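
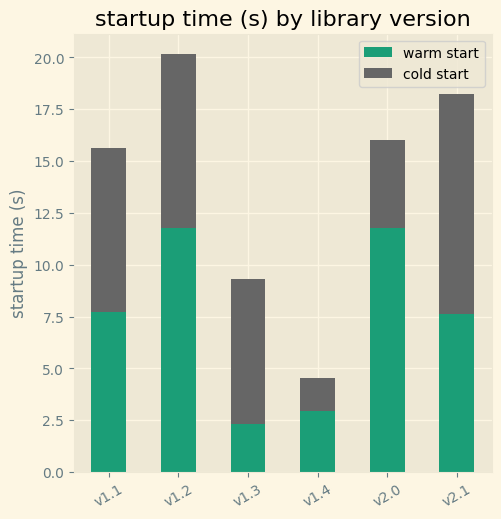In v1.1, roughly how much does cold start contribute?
≈ 8

cold start top ≈ 16, bottom ≈ 8; segment ≈ 8.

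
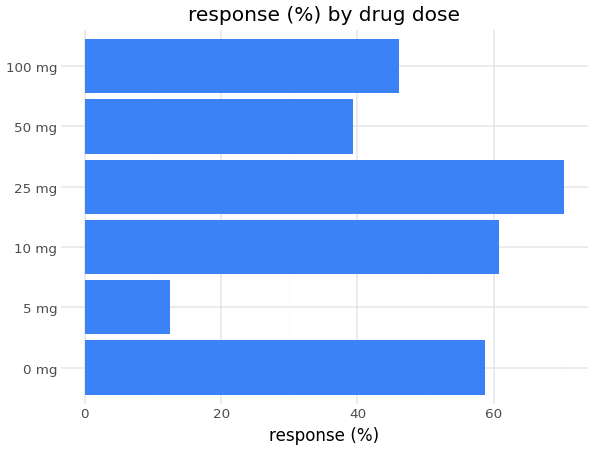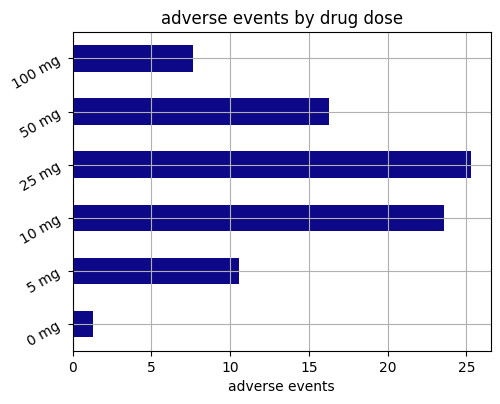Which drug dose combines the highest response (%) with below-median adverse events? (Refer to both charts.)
0 mg

Chart 2 median adverse events ≈ 15; below-median drug doses: 0 mg, 5 mg, 100 mg. Among those, 0 mg has the highest response (%) (≈ 60).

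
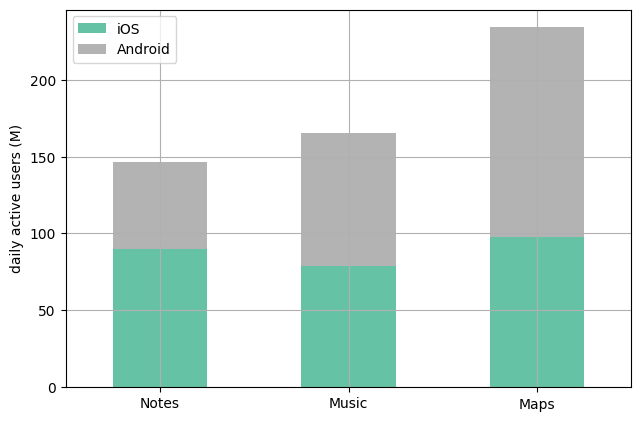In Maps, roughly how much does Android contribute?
Android top ≈ 240, bottom ≈ 100; segment ≈ 140.

≈ 140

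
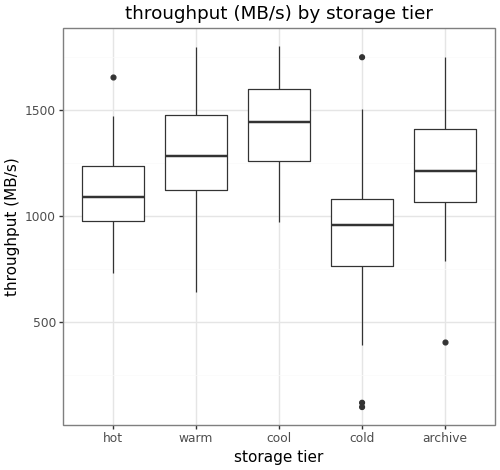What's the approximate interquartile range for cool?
Q3 ≈ 1600, Q1 ≈ 1300; IQR ≈ 300.

≈ 300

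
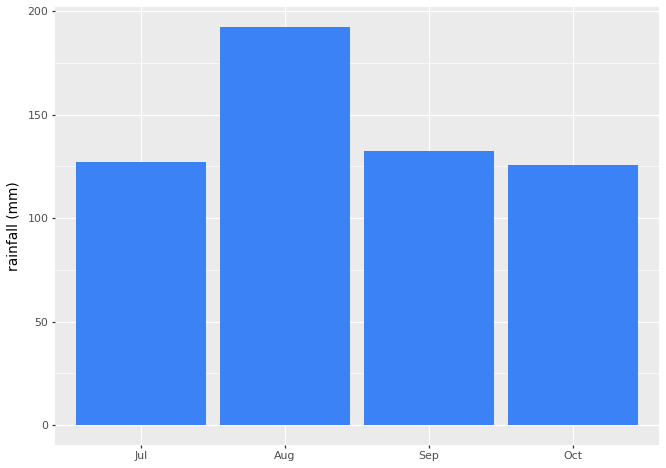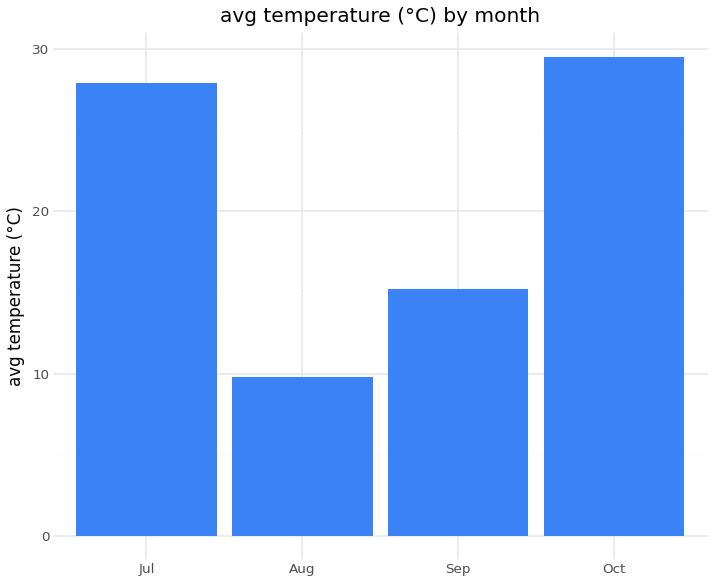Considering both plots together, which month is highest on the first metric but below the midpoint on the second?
Aug

Chart 2 median avg temperature (°C) ≈ 20; below-median months: Aug, Sep. Among those, Aug has the highest rainfall (mm) (≈ 200).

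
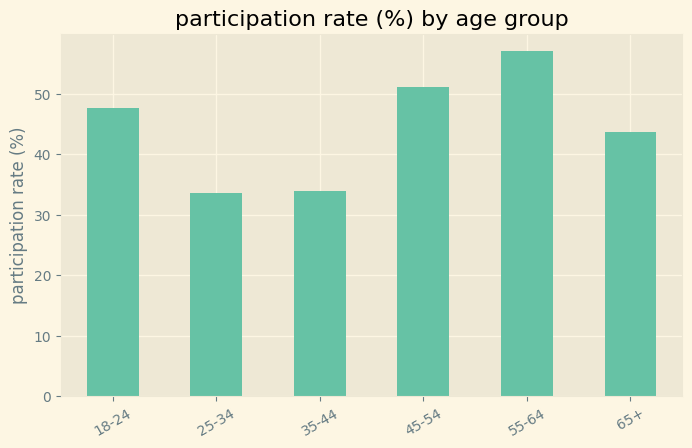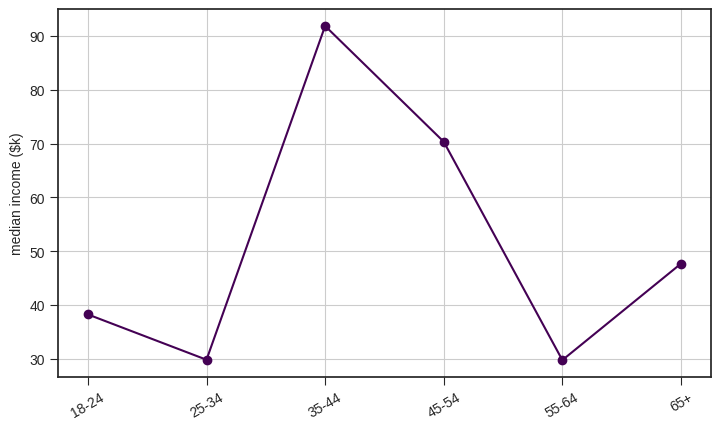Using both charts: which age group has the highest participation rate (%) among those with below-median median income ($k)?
Chart 2 median median income ($k) ≈ 40; below-median age groups: 18-24, 25-34, 55-64. Among those, 55-64 has the highest participation rate (%) (≈ 60).

55-64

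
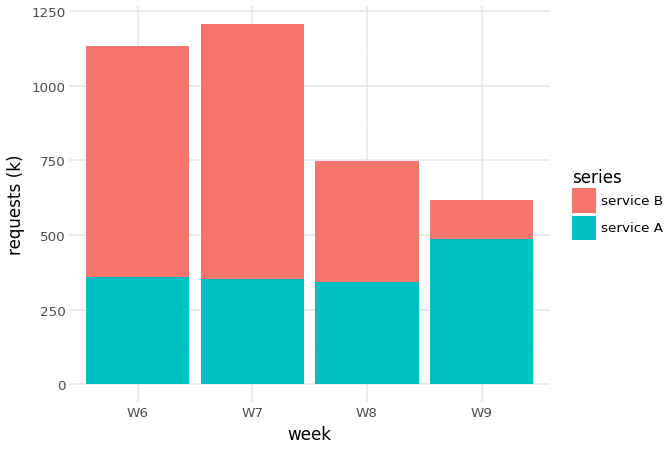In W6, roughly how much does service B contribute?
service B top ≈ 1200, bottom ≈ 400; segment ≈ 800.

≈ 800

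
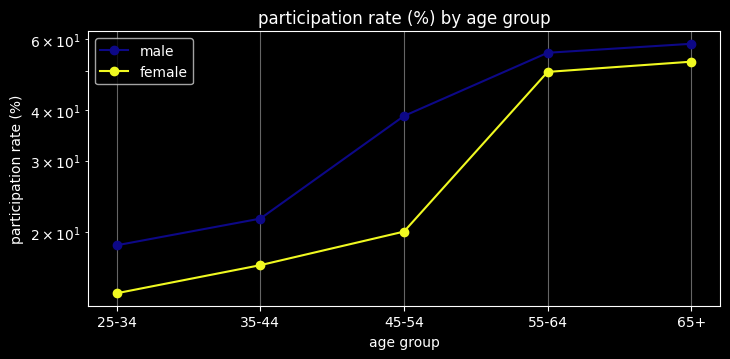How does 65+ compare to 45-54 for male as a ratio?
65+ ≈ 60, 45-54 ≈ 40; 60/40 ≈ 1.5.

≈ 1.5×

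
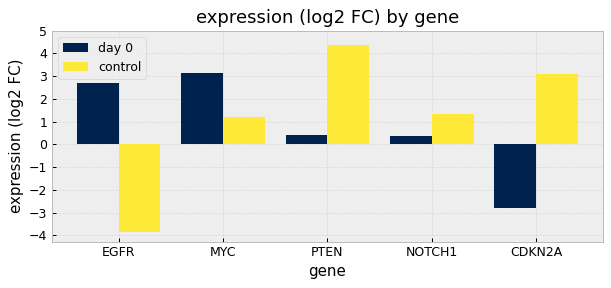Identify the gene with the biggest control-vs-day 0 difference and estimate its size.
EGFR: control ≈ -4, day 0 ≈ 3 → gap ≈ 7. Next-largest (CDKN2A) is only ≈ 6.

EGFR, ≈ 7 log2 FC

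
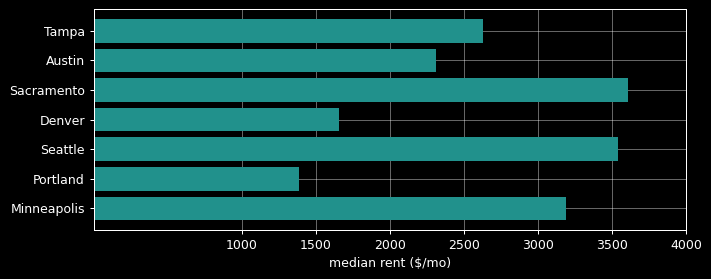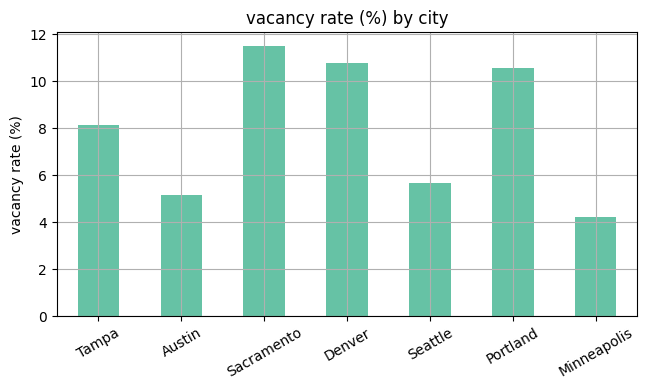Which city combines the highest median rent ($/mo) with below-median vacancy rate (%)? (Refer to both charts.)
Chart 2 median vacancy rate (%) ≈ 8; below-median cities: Austin, Seattle, Minneapolis. Among those, Seattle has the highest median rent ($/mo) (≈ 3500).

Seattle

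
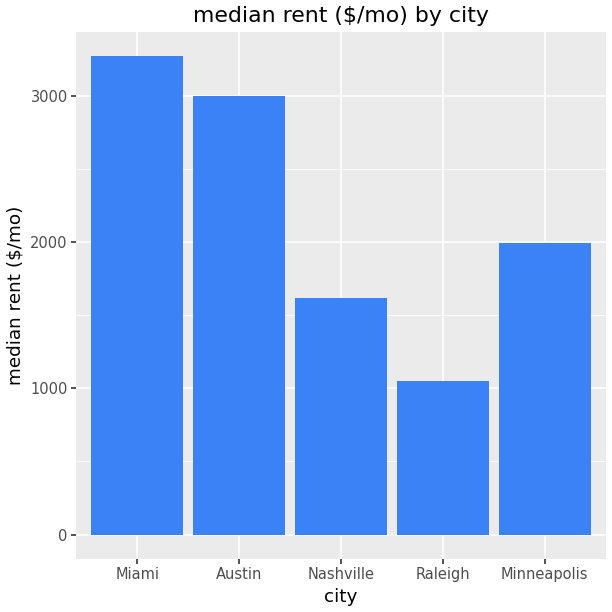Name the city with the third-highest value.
Top 4: Miami ≈ 3500, Austin ≈ 3000, Minneapolis ≈ 2000, Nashville ≈ 1500.

Minneapolis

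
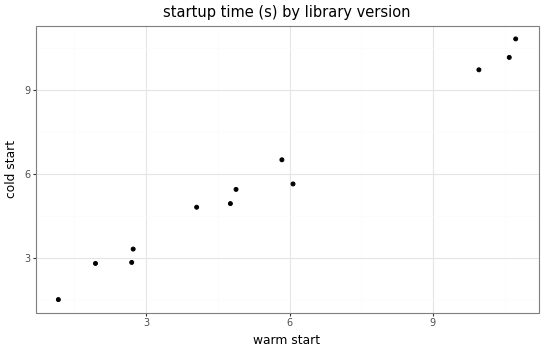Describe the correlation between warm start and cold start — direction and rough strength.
Points are positively correlated; strong (|r| ≈ 1.0).

positive, strong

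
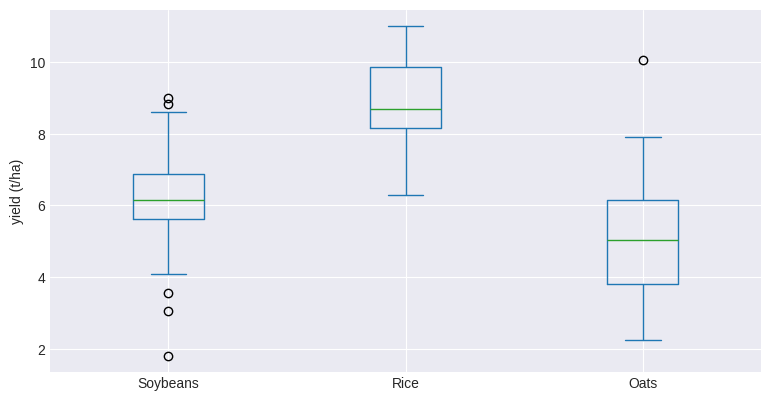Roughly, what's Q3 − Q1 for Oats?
Q3 ≈ 6.0, Q1 ≈ 4.0; IQR ≈ 2.0.

≈ 2.0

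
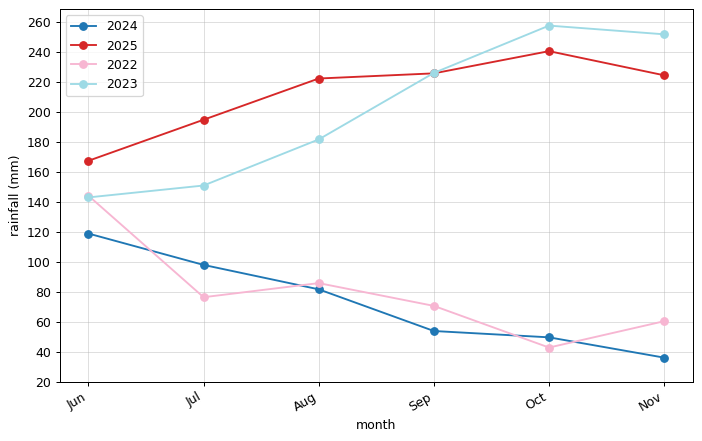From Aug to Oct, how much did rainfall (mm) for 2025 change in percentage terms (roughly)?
Aug ≈ 220, Oct ≈ 240; (240 − 220) / 220 ≈ +9.1%.

≈ +9.1%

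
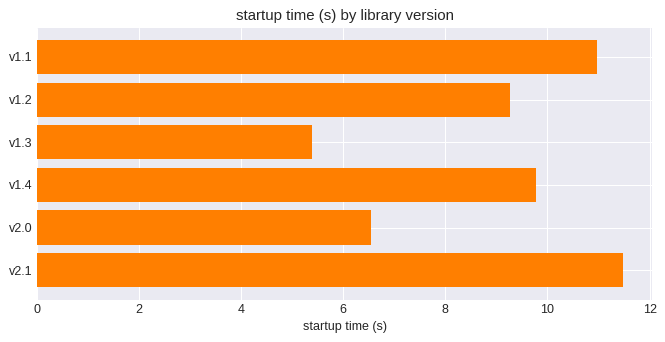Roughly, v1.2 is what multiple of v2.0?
≈ 1.29×

v1.2 ≈ 9, v2.0 ≈ 7; 9/7 ≈ 1.29.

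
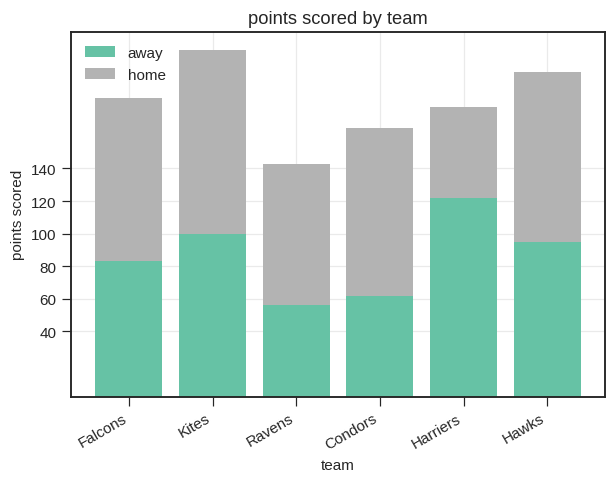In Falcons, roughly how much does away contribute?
away top ≈ 80, bottom ≈ 0; segment ≈ 80.

≈ 80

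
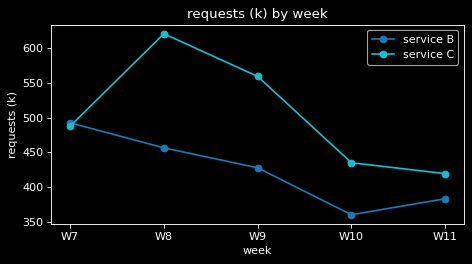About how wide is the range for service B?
Max W7 ≈ 500, min W10 ≈ 350; range ≈ 150.

≈ 150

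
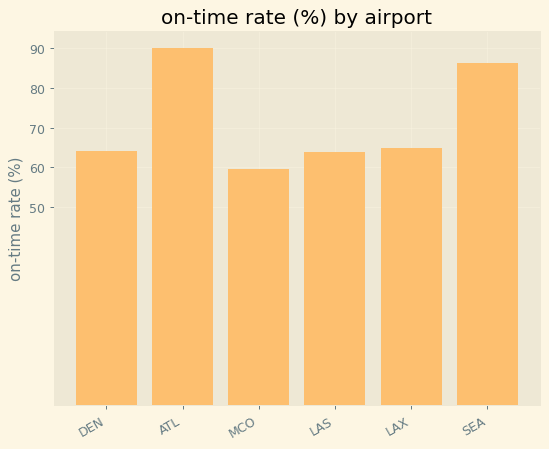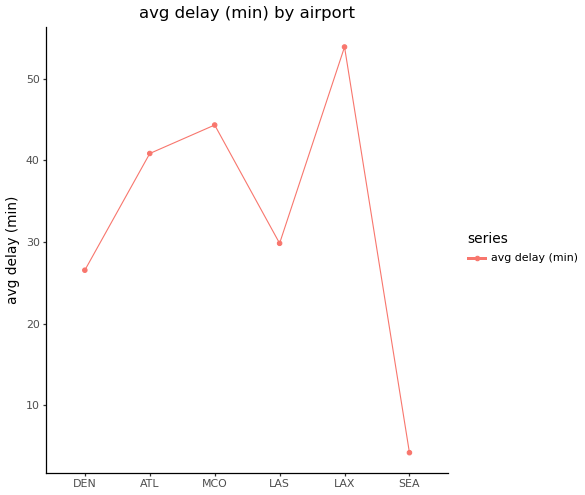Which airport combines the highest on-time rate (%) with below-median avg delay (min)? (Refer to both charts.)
SEA

Chart 2 median avg delay (min) ≈ 35; below-median airports: DEN, LAS, SEA. Among those, SEA has the highest on-time rate (%) (≈ 90).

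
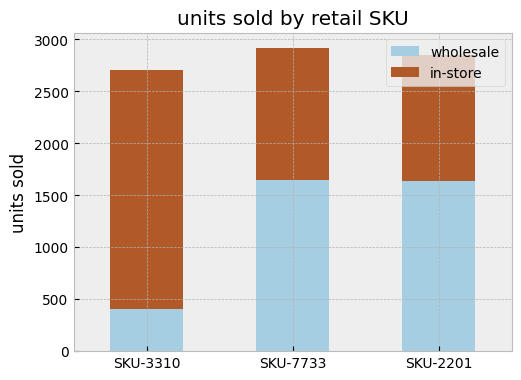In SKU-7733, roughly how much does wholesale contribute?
≈ 1500

wholesale top ≈ 1500, bottom ≈ 0; segment ≈ 1500.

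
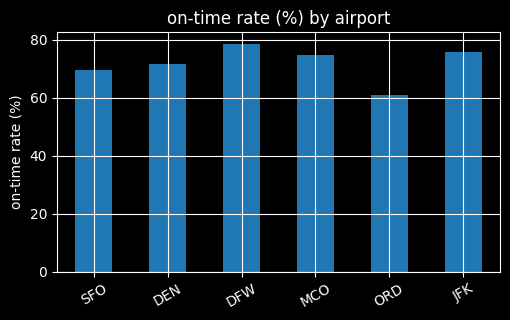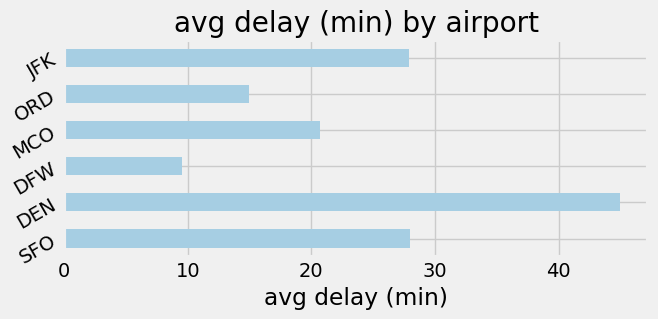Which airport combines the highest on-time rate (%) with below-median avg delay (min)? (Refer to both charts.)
DFW

Chart 2 median avg delay (min) ≈ 25; below-median airports: DFW, MCO, ORD. Among those, DFW has the highest on-time rate (%) (≈ 80).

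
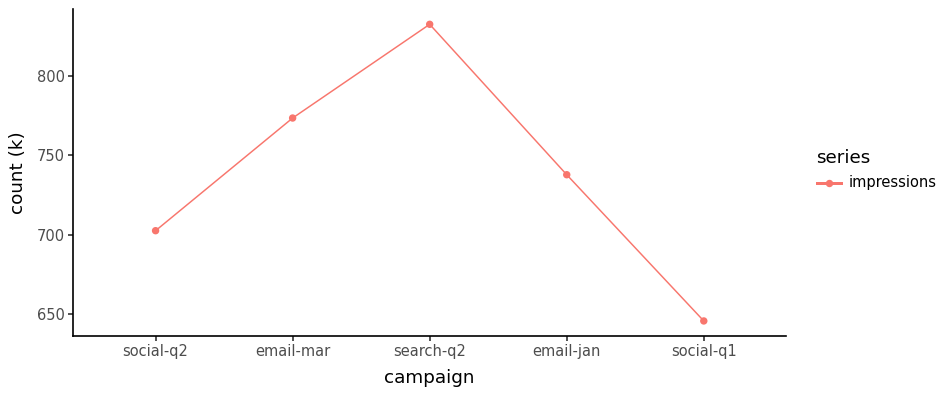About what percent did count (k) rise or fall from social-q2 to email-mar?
social-q2 ≈ 700, email-mar ≈ 780; (780 − 700) / 700 ≈ +11.4%.

≈ +11.4%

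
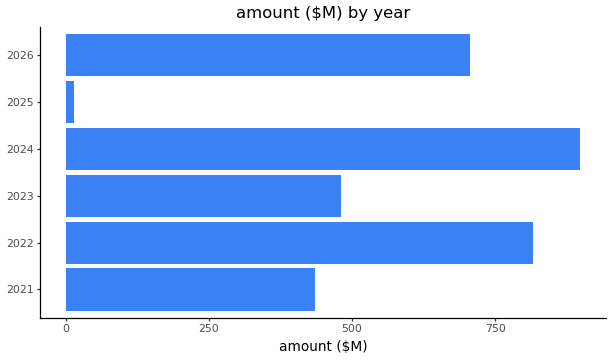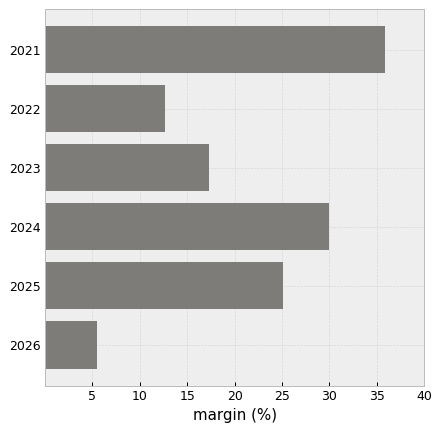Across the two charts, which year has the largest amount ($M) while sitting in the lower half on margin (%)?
Chart 2 median margin (%) ≈ 20; below-median years: 2022, 2023, 2026. Among those, 2022 has the highest amount ($M) (≈ 800).

2022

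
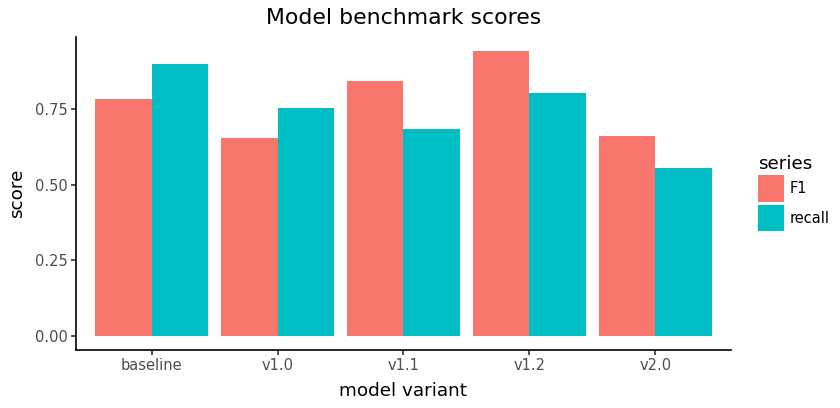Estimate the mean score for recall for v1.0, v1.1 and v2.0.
(0.8 + 0.7 + 0.6) / 3 ≈ 0.7.

≈ 0.7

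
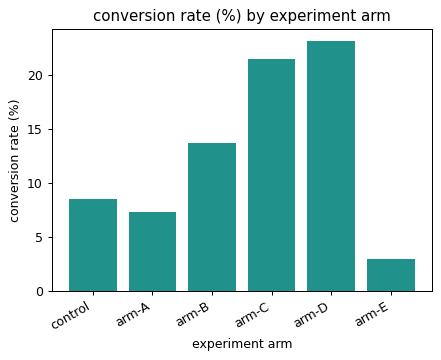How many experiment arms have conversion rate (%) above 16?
2

Above 16: arm-C, arm-D.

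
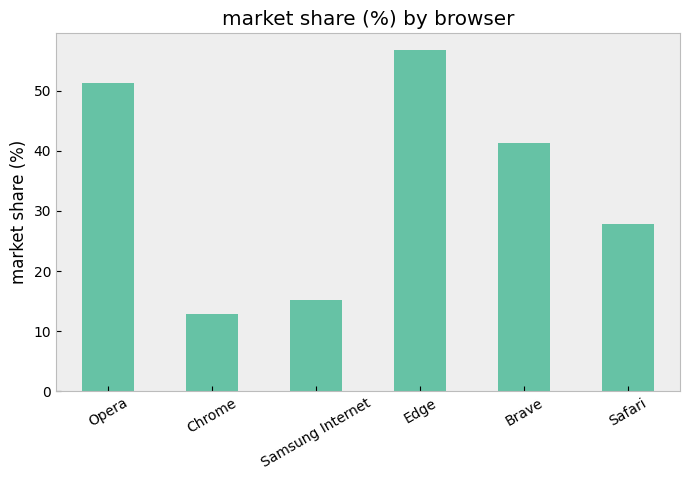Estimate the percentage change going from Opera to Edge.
Opera ≈ 50, Edge ≈ 55; (55 − 50) / 50 ≈ +10%.

≈ +10%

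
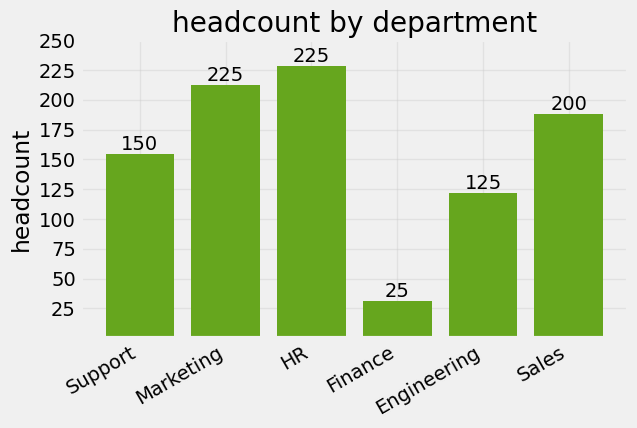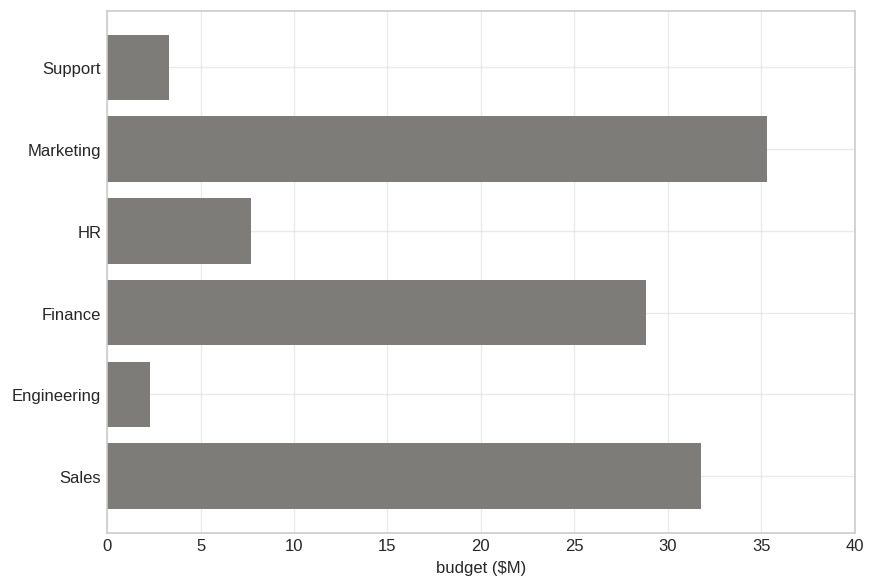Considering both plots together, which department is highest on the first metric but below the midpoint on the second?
Chart 2 median budget ($M) ≈ 20; below-median departments: Support, HR, Engineering. Among those, HR has the highest headcount (≈ 225).

HR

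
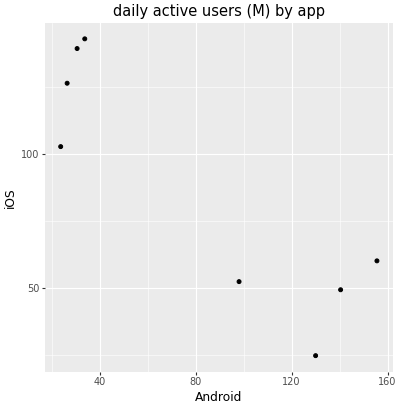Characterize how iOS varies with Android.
Points are negatively correlated; strong (|r| ≈ 0.9).

negative, strong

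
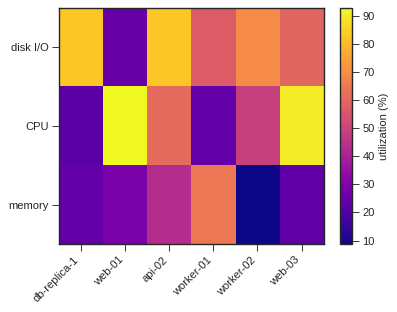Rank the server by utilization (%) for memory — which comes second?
Top 3 for memory: worker-01 ≈ 60, api-02 ≈ 40, web-01 ≈ 30.

api-02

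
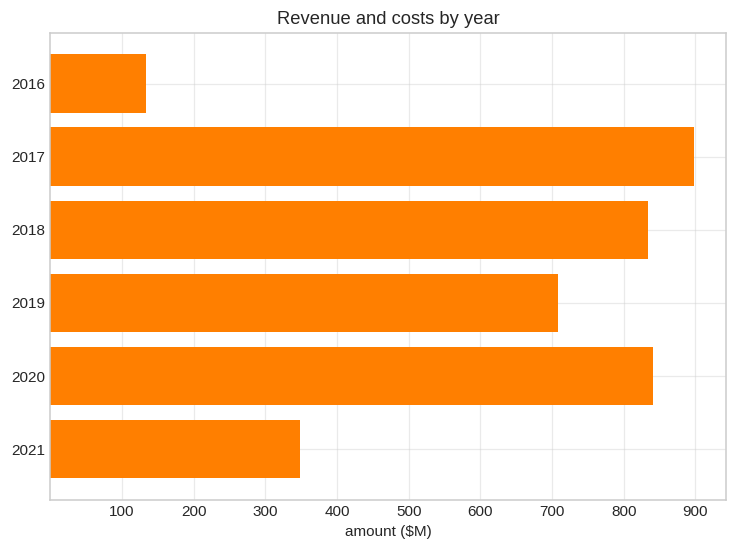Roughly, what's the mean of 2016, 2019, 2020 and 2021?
≈ 475

(100 + 700 + 800 + 300) / 4 ≈ 475.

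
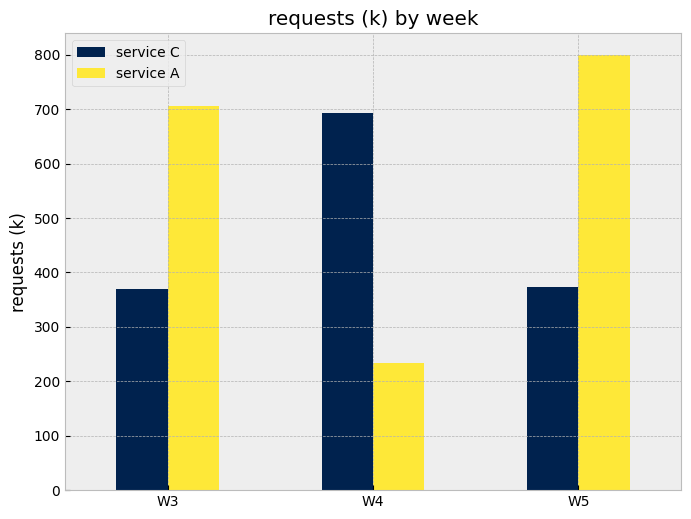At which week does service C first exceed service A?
W3: service C ≈ 400 vs service A ≈ 700 (not yet); W4: service C ≈ 700 vs service A ≈ 200 (first crossover).

W4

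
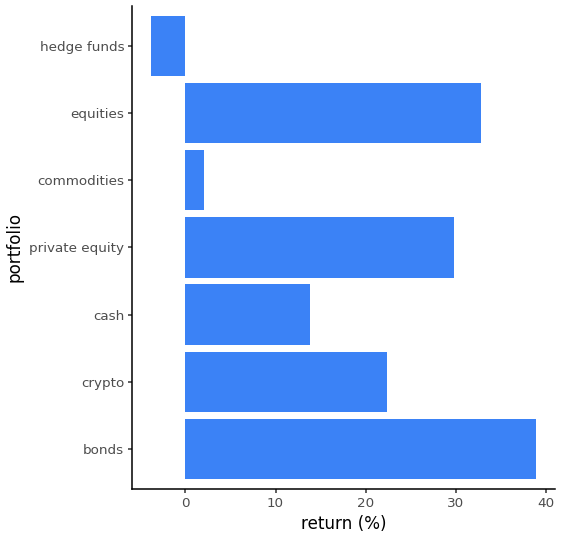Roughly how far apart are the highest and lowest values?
≈ 45

Max bonds ≈ 40, min hedge funds ≈ -5; range ≈ 45.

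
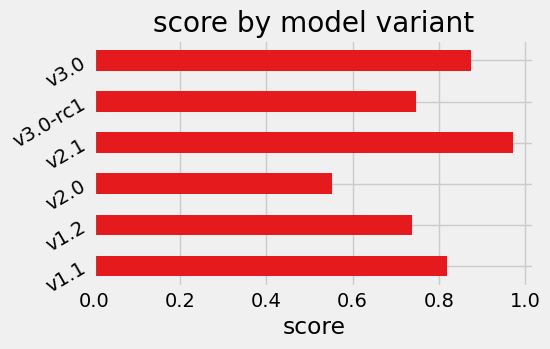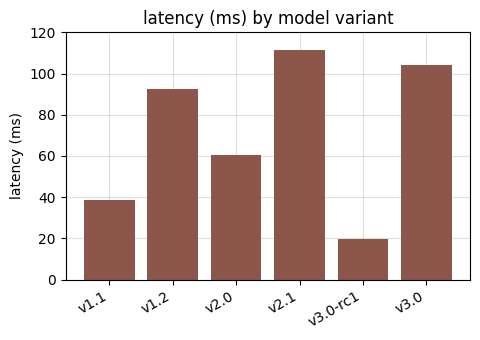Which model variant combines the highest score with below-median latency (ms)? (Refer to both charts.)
Chart 2 median latency (ms) ≈ 80; below-median model variants: v1.1, v2.0, v3.0-rc1. Among those, v1.1 has the highest score (≈ 0.8).

v1.1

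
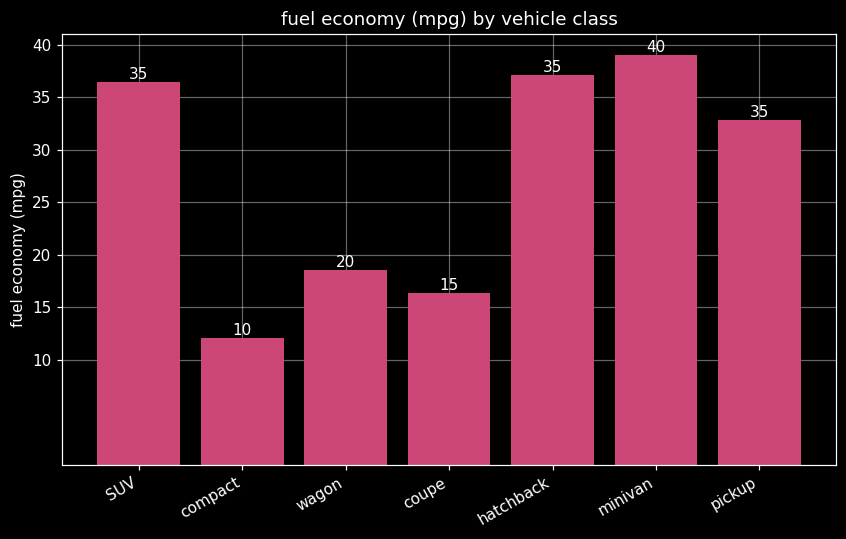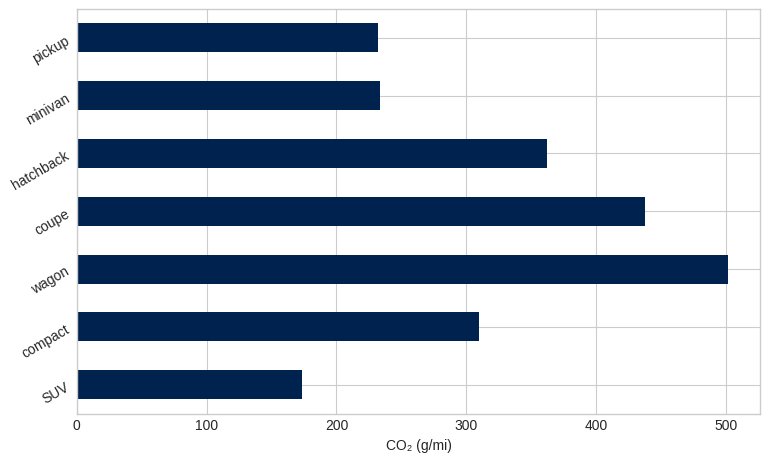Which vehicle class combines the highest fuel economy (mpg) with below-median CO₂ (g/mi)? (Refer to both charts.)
Chart 2 median CO₂ (g/mi) ≈ 300; below-median vehicle classes: SUV, minivan, pickup. Among those, minivan has the highest fuel economy (mpg) (≈ 40).

minivan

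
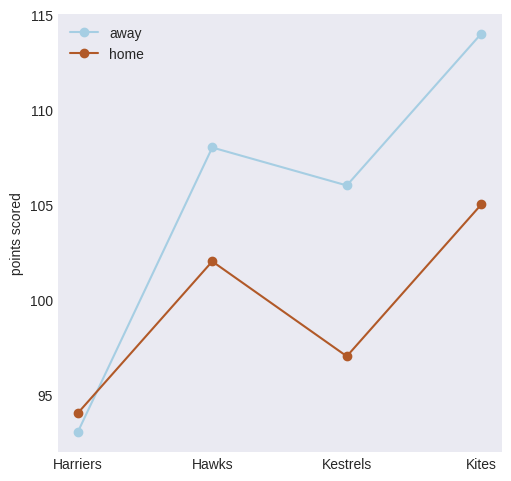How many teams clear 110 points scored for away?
Above 110: Kites.

1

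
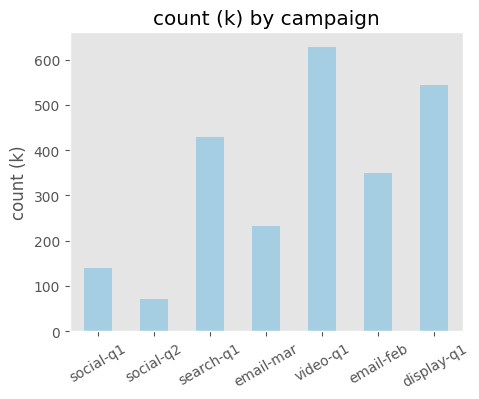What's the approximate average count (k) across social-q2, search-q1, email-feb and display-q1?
(100 + 400 + 300 + 500) / 4 ≈ 325.

≈ 325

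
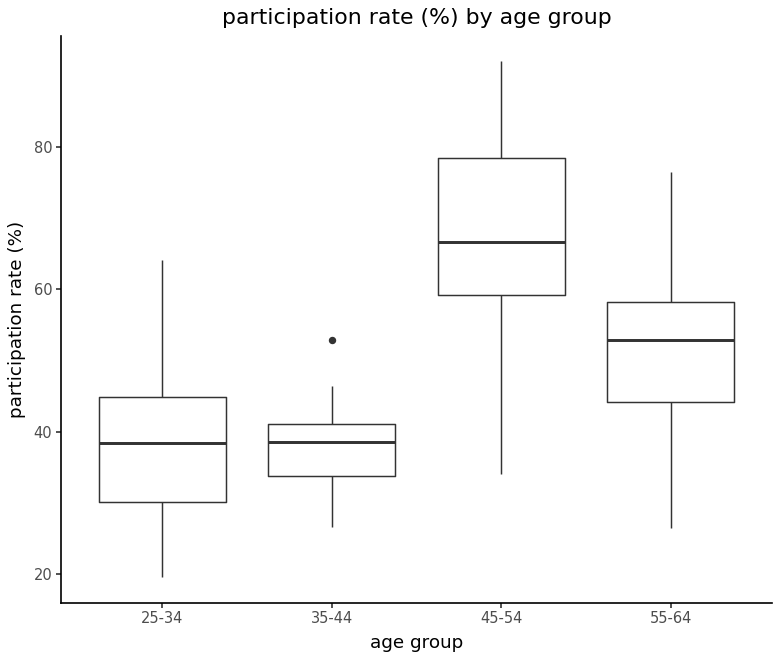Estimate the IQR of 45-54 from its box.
≈ 20

Q3 ≈ 80, Q1 ≈ 60; IQR ≈ 20.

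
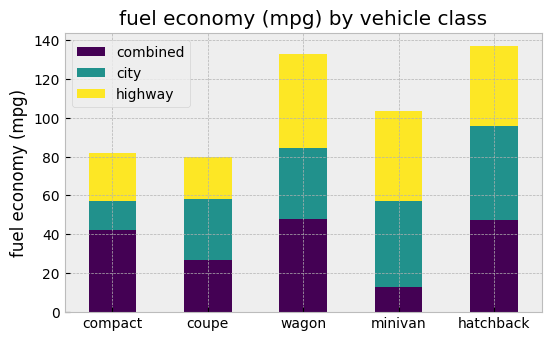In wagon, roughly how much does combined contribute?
combined top ≈ 40, bottom ≈ 0; segment ≈ 40.

≈ 40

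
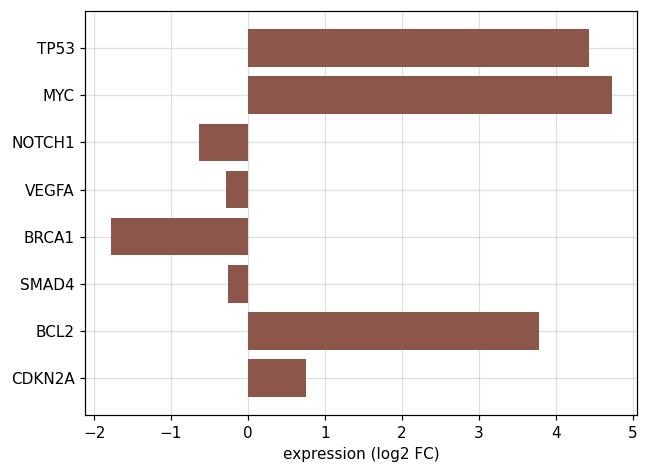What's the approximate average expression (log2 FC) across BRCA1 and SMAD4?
≈ -1

(-2 + 0) / 2 ≈ -1.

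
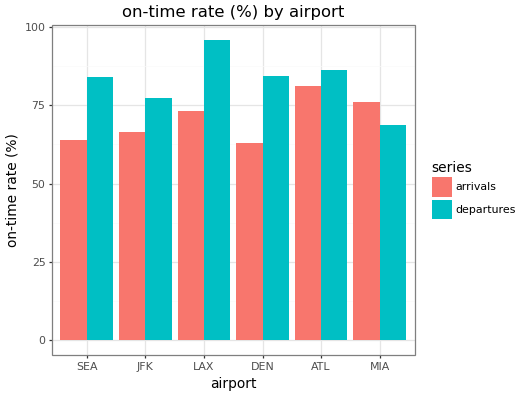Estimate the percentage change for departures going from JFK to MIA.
JFK ≈ 80, MIA ≈ 70; (70 − 80) / 80 ≈ -12.5%.

≈ -12.5%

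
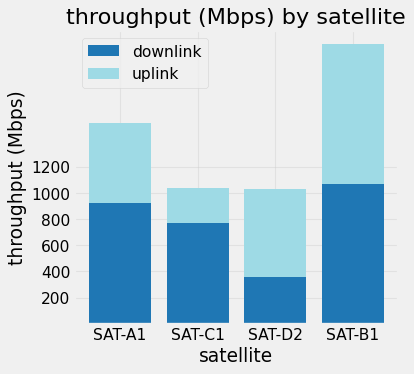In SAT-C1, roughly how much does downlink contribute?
≈ 800

downlink top ≈ 800, bottom ≈ 0; segment ≈ 800.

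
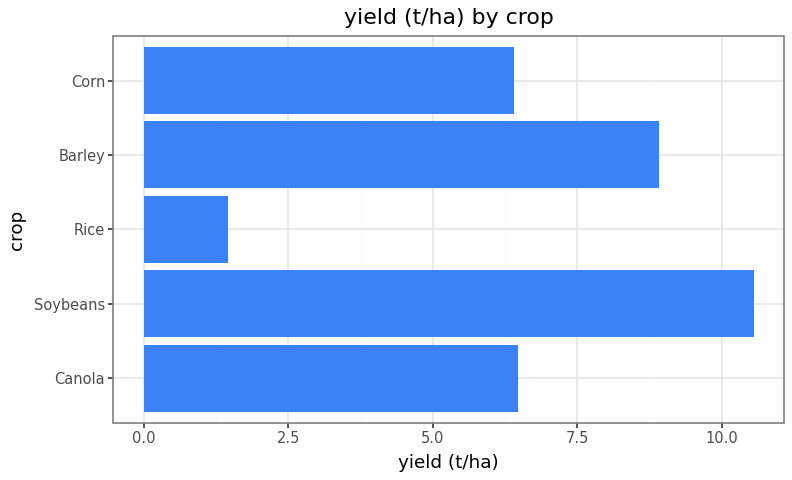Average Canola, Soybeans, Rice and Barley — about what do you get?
(6 + 11 + 1 + 9) / 4 ≈ 7.

≈ 7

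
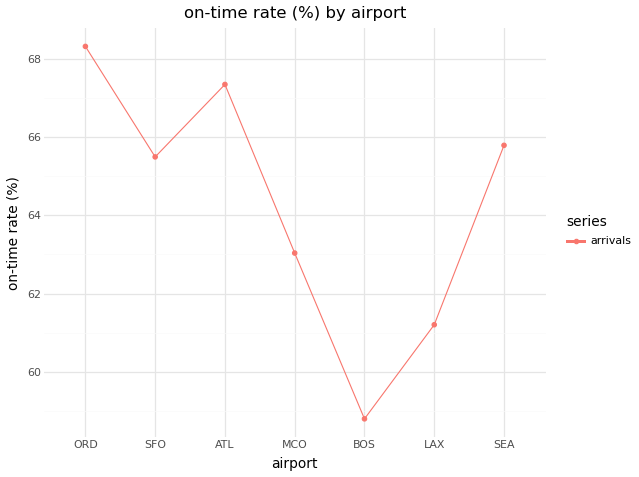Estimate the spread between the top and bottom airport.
Max ORD ≈ 68, min BOS ≈ 59; range ≈ 9.

≈ 9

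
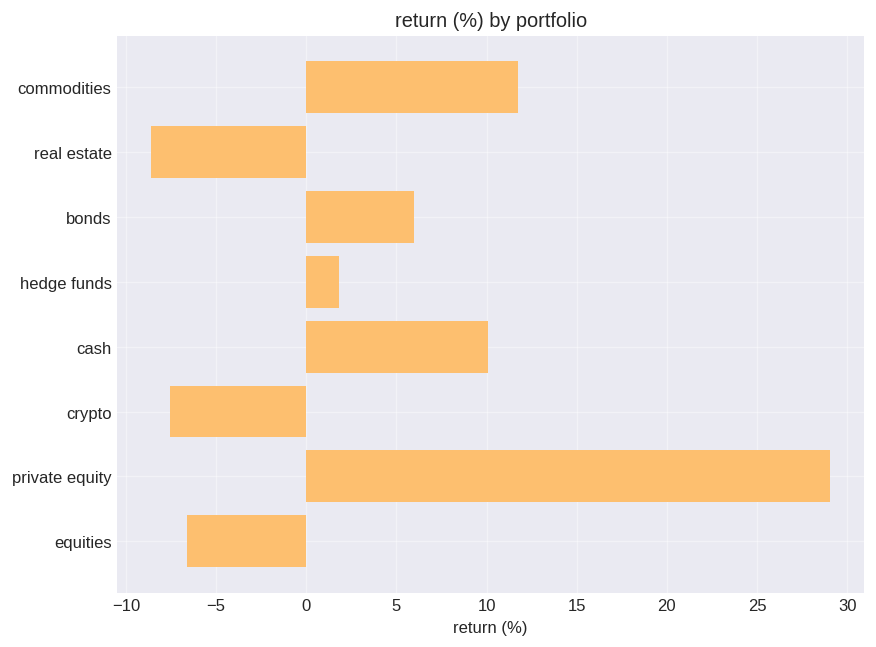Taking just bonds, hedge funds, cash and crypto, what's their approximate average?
≈ 1

(5 + 0 + 10 + -10) / 4 ≈ 1.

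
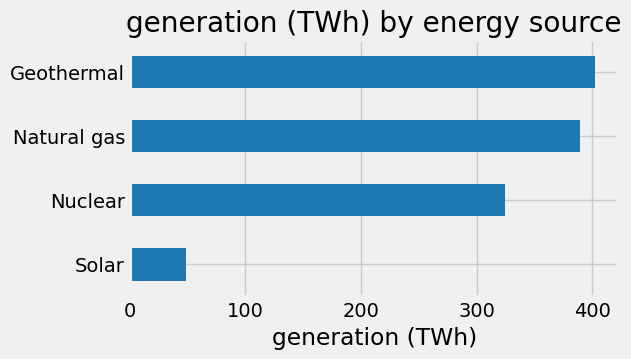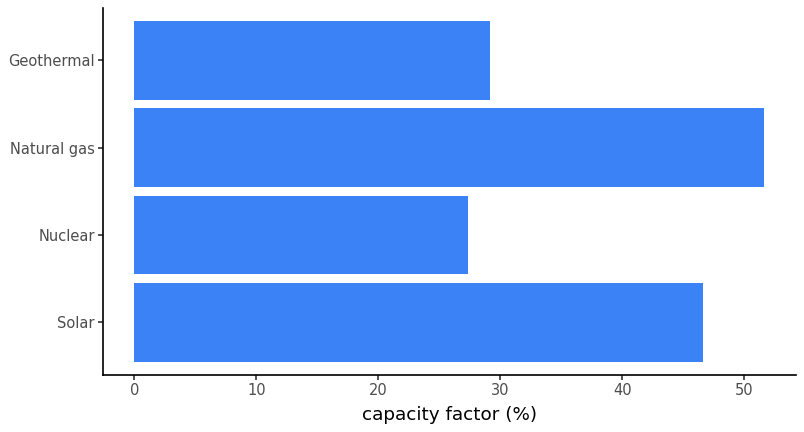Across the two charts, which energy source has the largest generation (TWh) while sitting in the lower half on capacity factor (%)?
Geothermal

Chart 2 median capacity factor (%) ≈ 40; below-median energy sources: Nuclear, Geothermal. Among those, Geothermal has the highest generation (TWh) (≈ 400).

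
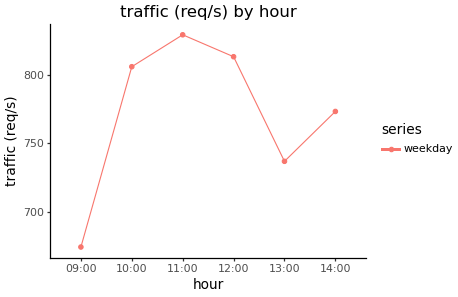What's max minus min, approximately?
Max 11:00 ≈ 820, min 09:00 ≈ 680; range ≈ 140.

≈ 140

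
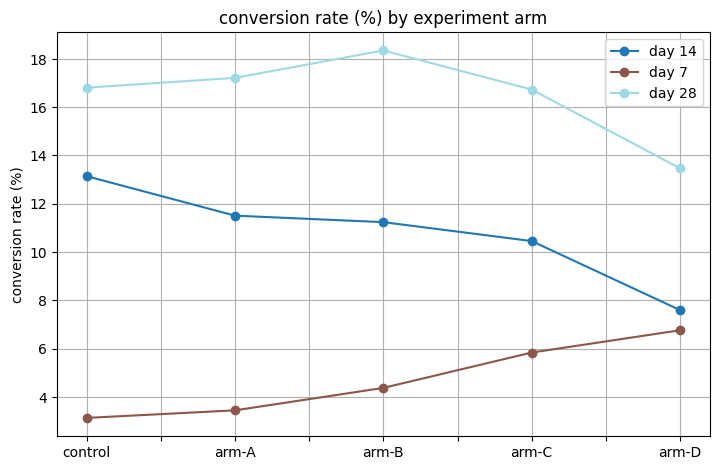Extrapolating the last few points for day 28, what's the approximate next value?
Last three: 18, 16, 14 → slope ≈ -2/step → next ≈ 12.

≈ 12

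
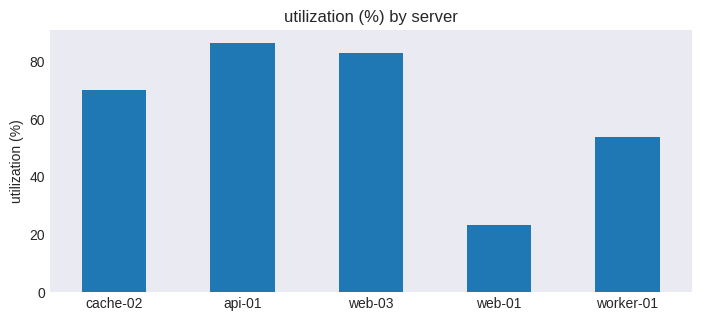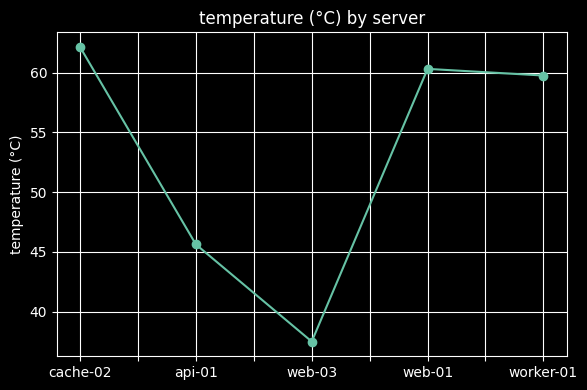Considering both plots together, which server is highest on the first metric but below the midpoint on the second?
Chart 2 median temperature (°C) ≈ 60; below-median servers: api-01, web-03. Among those, api-01 has the highest utilization (%) (≈ 90).

api-01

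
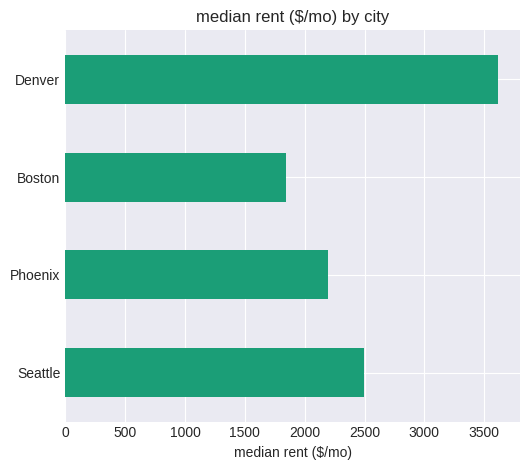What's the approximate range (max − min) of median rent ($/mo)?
Max Denver ≈ 3500, min Boston ≈ 2000; range ≈ 1500.

≈ 1500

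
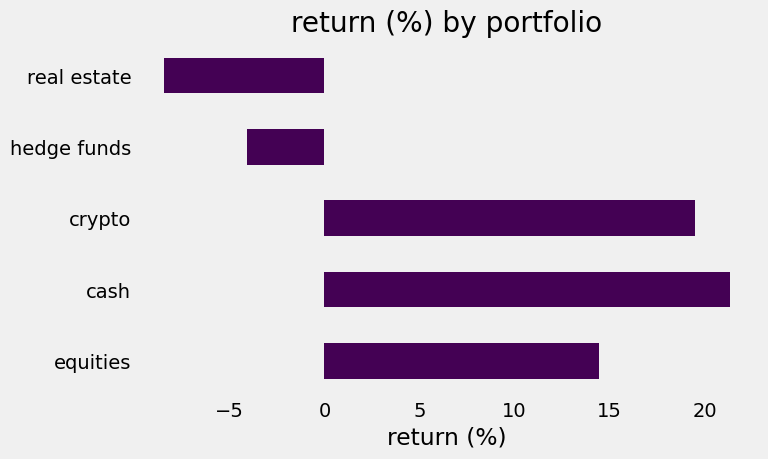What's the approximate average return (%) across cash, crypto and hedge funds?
(20 + 20 + -5) / 3 ≈ 12.

≈ 12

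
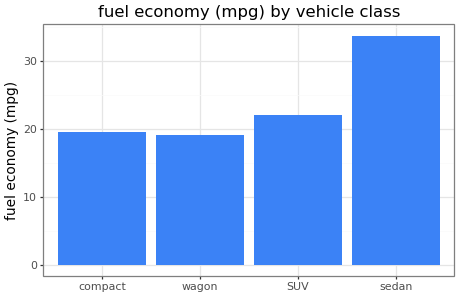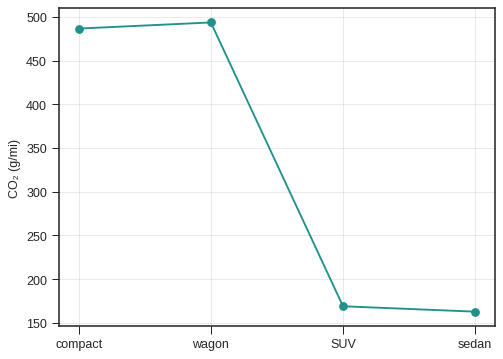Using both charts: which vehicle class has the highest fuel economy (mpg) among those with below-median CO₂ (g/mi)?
sedan

Chart 2 median CO₂ (g/mi) ≈ 350; below-median vehicle classes: SUV, sedan. Among those, sedan has the highest fuel economy (mpg) (≈ 35).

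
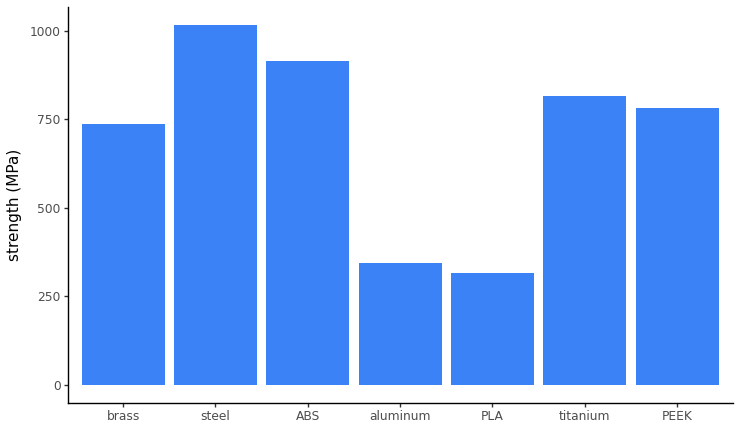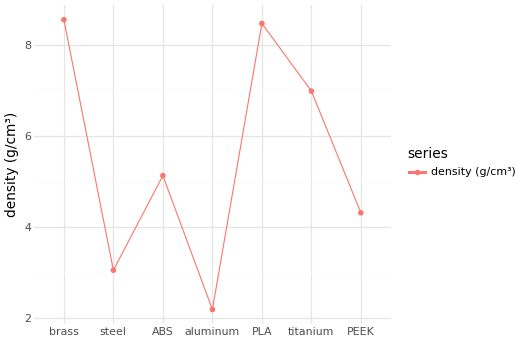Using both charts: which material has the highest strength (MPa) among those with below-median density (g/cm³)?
steel

Chart 2 median density (g/cm³) ≈ 5; below-median materials: steel, aluminum, PEEK. Among those, steel has the highest strength (MPa) (≈ 1000).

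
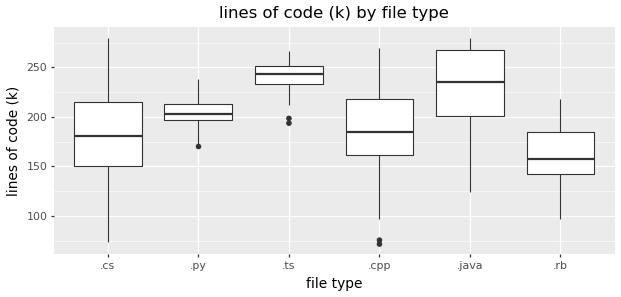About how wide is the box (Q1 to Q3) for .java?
≈ 70

Q3 ≈ 270, Q1 ≈ 200; IQR ≈ 70.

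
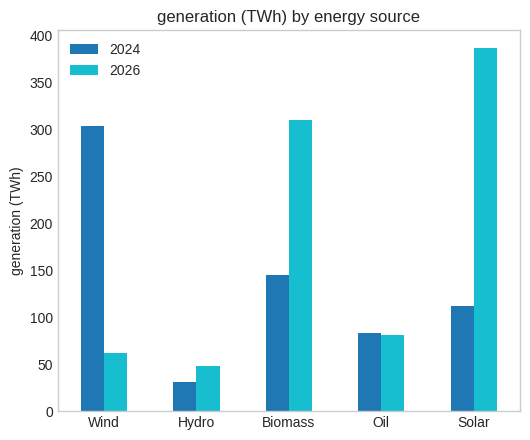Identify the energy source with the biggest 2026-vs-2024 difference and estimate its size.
Solar, ≈ 300 TWh

Solar: 2026 ≈ 400, 2024 ≈ 100 → gap ≈ 300. Next-largest (Wind) is only ≈ 250.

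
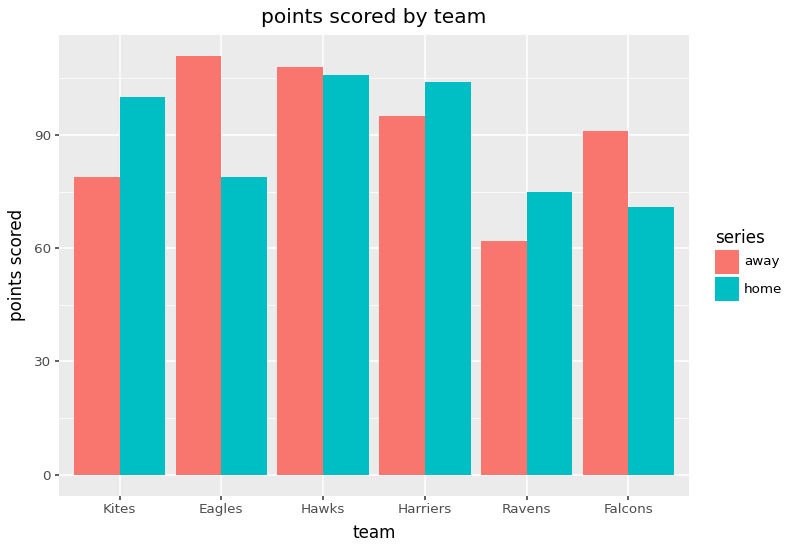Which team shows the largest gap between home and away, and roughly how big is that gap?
Eagles: home ≈ 80, away ≈ 110 → gap ≈ 30. Next-largest (Kites) is only ≈ 20.

Eagles, ≈ 30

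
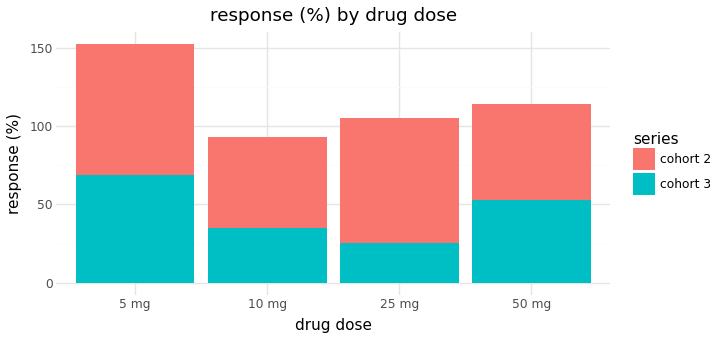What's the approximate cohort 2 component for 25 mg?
cohort 2 top ≈ 100, bottom ≈ 20; segment ≈ 80.

≈ 80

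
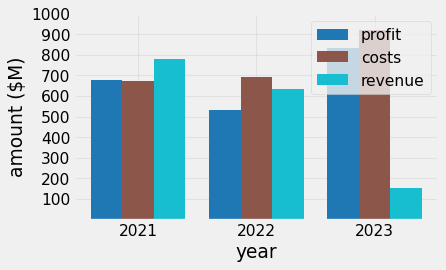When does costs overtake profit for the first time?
2022

2021: costs ≈ 700 vs profit ≈ 700 (not yet); 2022: costs ≈ 700 vs profit ≈ 500 (first crossover).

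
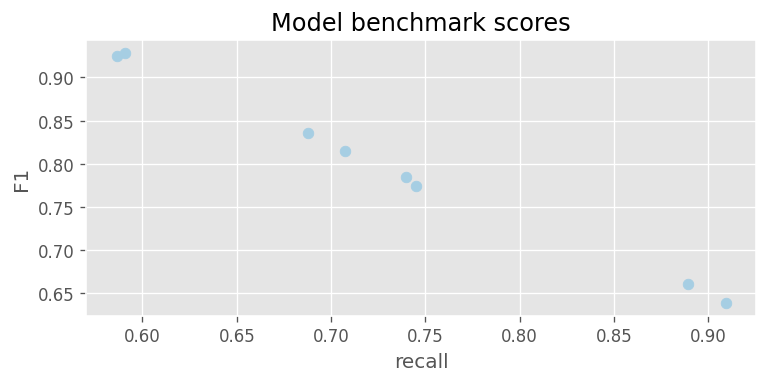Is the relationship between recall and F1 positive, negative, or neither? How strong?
negative, strong

Points are negatively correlated; strong (|r| ≈ 1.0).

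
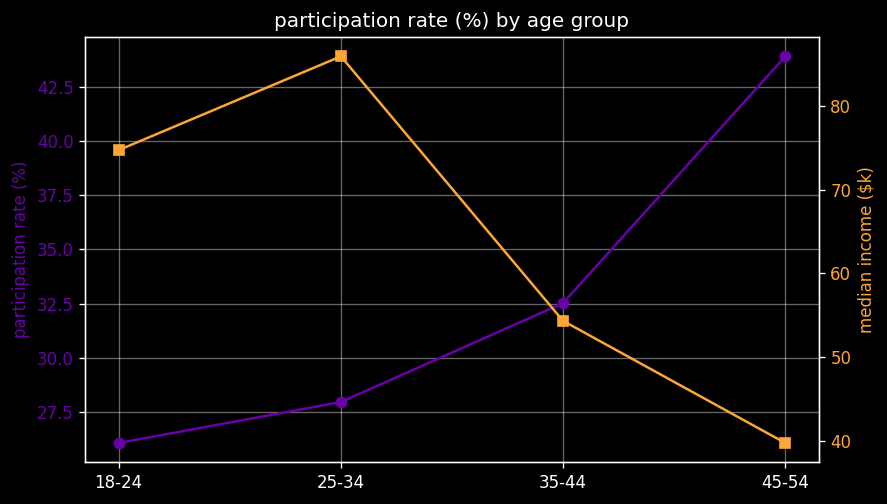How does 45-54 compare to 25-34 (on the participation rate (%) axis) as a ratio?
≈ 1.57×

45-54 ≈ 44, 25-34 ≈ 28; 44/28 ≈ 1.57.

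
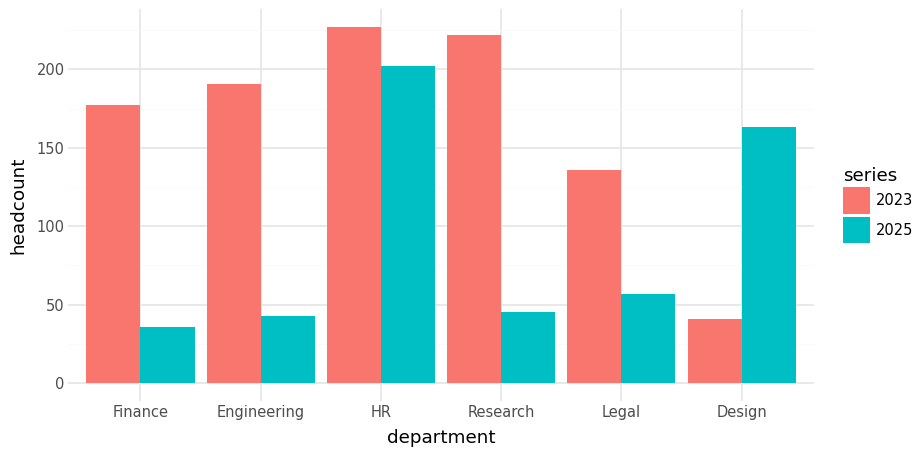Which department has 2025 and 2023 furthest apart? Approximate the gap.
Research: 2025 ≈ 40, 2023 ≈ 220 → gap ≈ 180. Next-largest (Engineering) is only ≈ 160.

Research, ≈ 180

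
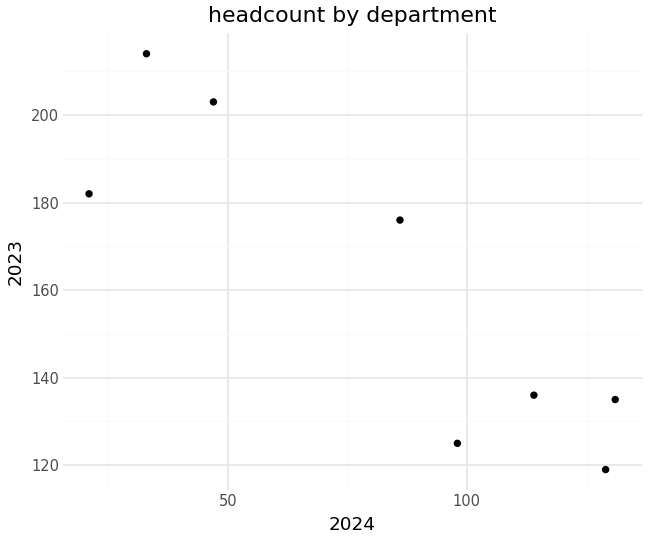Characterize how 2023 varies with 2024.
Points are negatively correlated; strong (|r| ≈ 0.9).

negative, strong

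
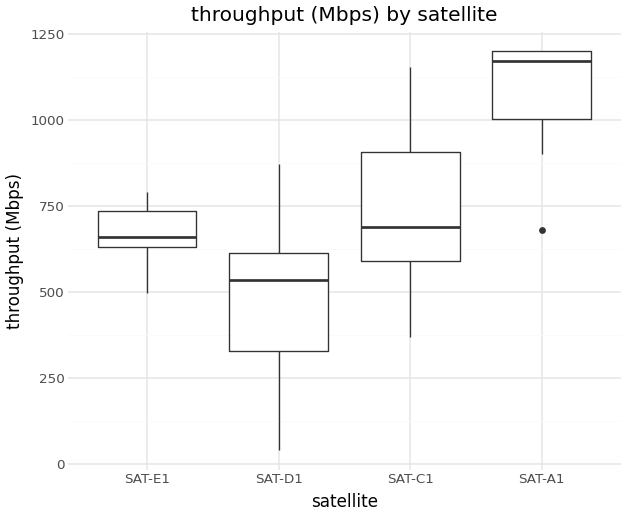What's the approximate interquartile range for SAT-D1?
Q3 ≈ 600, Q1 ≈ 300; IQR ≈ 300.

≈ 300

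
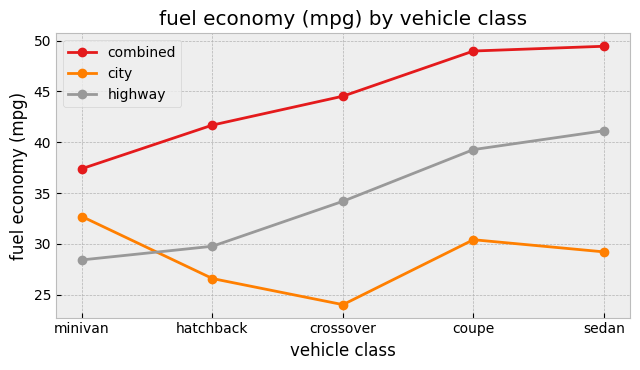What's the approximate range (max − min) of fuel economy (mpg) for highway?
Max sedan ≈ 40, min minivan ≈ 30; range ≈ 10.

≈ 10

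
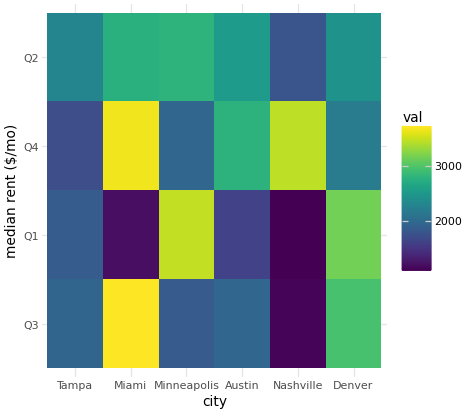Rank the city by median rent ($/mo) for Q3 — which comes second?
Denver

Top 3 for Q3: Miami ≈ 4000, Denver ≈ 3000, Austin ≈ 2000.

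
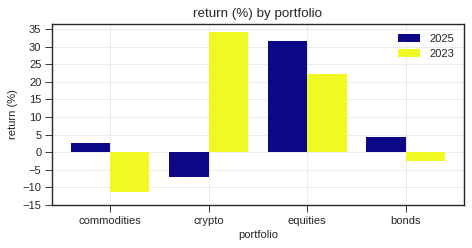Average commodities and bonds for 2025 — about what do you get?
(5 + 5) / 2 ≈ 5.

≈ 5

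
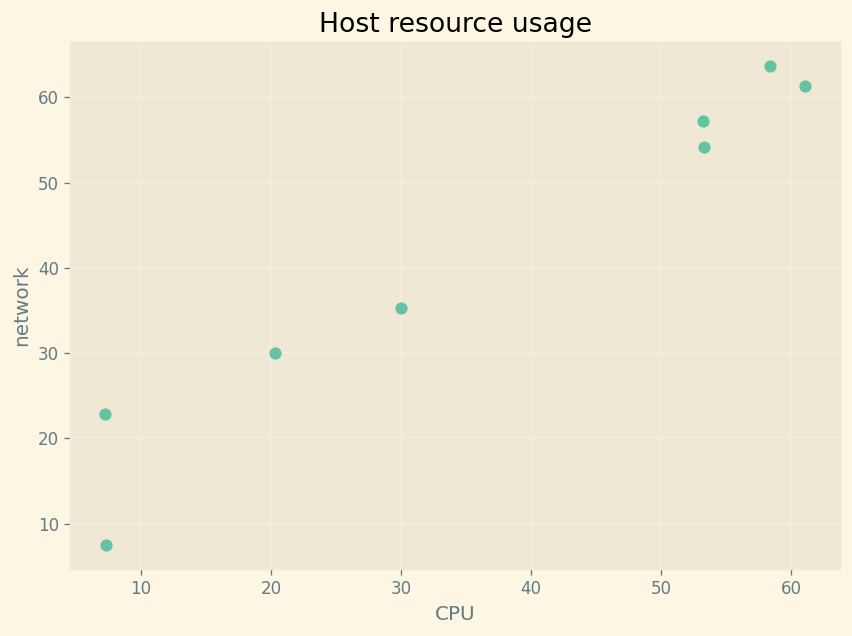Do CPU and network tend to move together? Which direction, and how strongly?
Points are positively correlated; strong (|r| ≈ 1.0).

positive, strong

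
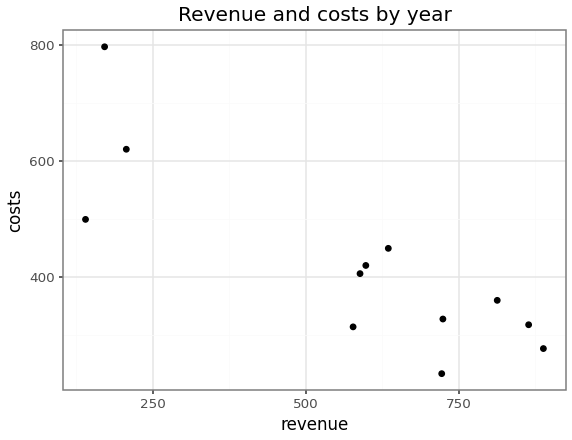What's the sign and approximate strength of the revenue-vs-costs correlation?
Points are negatively correlated; strong (|r| ≈ 0.8).

negative, strong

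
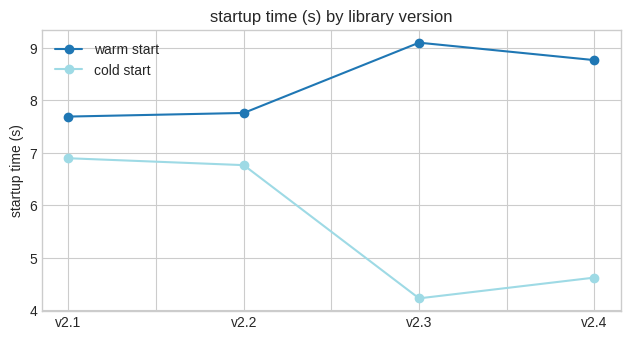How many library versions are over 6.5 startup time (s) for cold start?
Above 6.5: v2.1, v2.2.

2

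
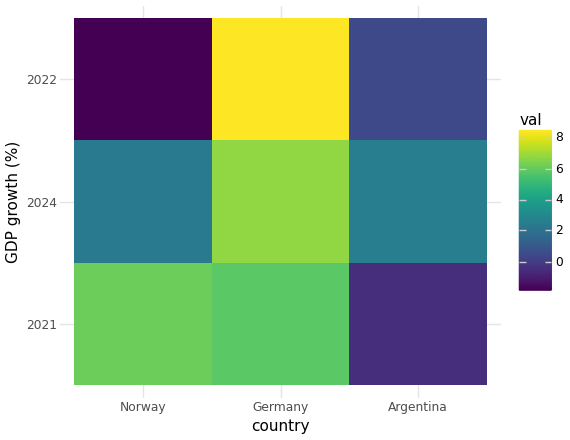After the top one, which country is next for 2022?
Top 3 for 2022: Germany ≈ 8, Argentina ≈ 0, Norway ≈ -2.

Argentina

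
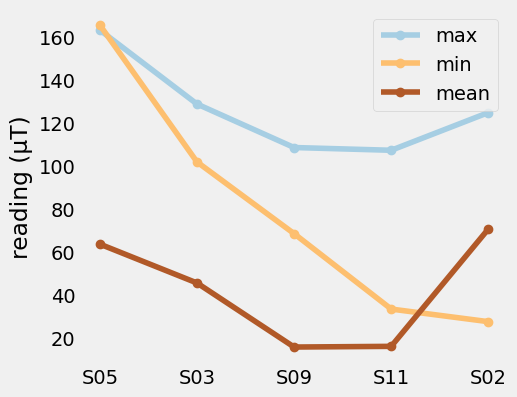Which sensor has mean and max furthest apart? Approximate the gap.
S05, ≈ 100 µT

S05: mean ≈ 60, max ≈ 160 → gap ≈ 100. Next-largest (S09) is only ≈ 80.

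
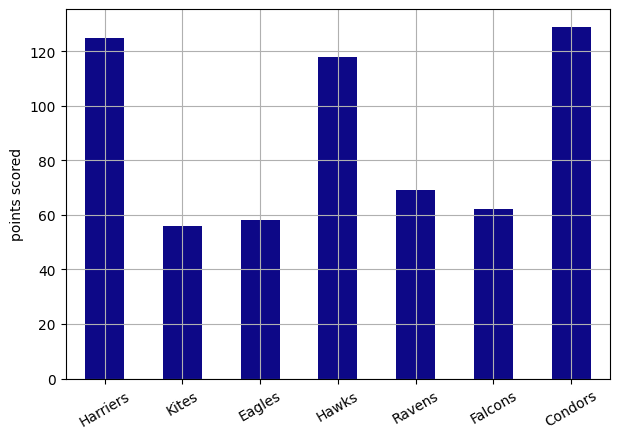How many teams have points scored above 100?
Above 100: Harriers, Hawks, Condors.

3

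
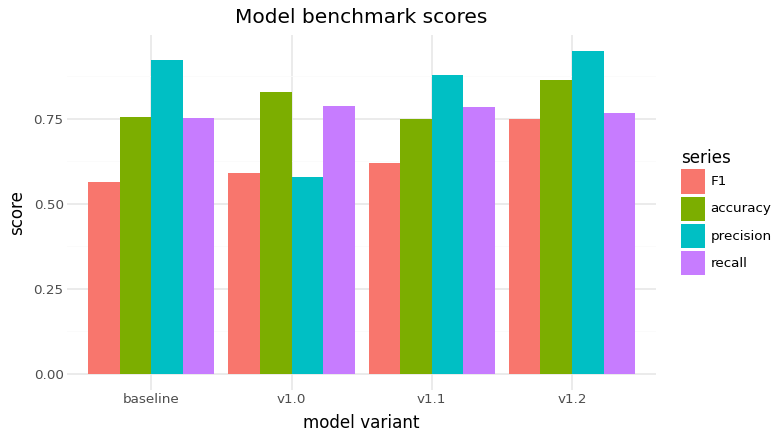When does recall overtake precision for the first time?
v1.0

baseline: recall ≈ 0.8 vs precision ≈ 0.9 (not yet); v1.0: recall ≈ 0.8 vs precision ≈ 0.6 (first crossover).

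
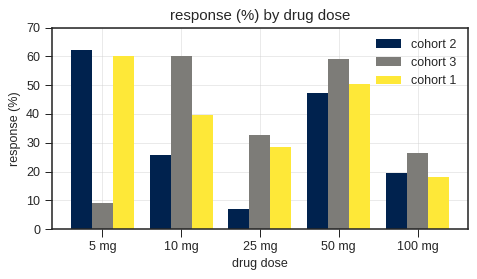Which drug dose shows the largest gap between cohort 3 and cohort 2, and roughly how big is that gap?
5 mg: cohort 3 ≈ 10, cohort 2 ≈ 60 → gap ≈ 50. Next-largest (10 mg) is only ≈ 30.

5 mg, ≈ 50 %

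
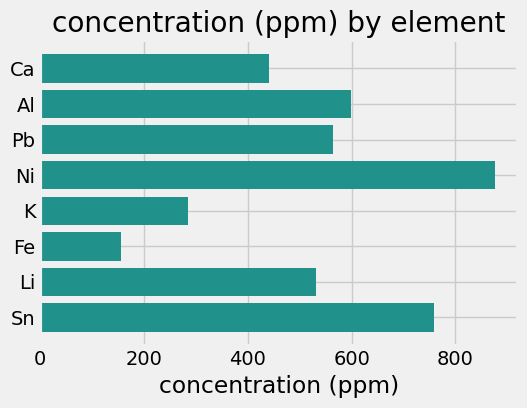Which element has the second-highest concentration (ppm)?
Sn

Top 3: Ni ≈ 900, Sn ≈ 800, Al ≈ 600.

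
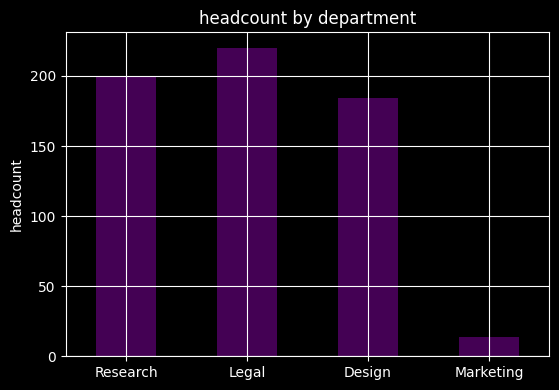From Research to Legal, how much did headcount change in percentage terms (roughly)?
Research ≈ 200, Legal ≈ 220; (220 − 200) / 200 ≈ +10%.

≈ +10%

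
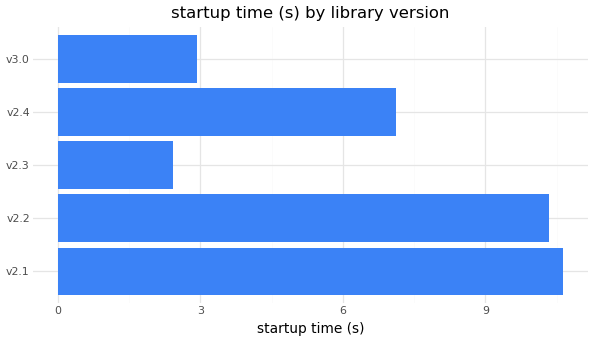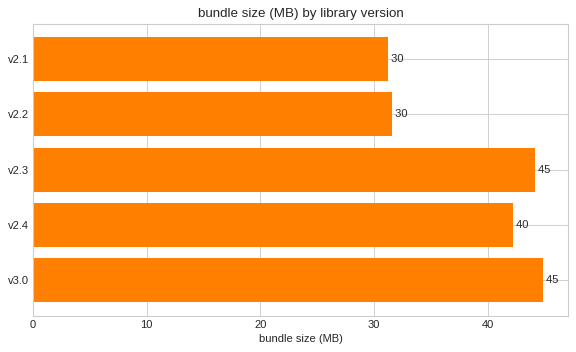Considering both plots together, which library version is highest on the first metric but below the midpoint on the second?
v2.1

Chart 2 median bundle size (MB) ≈ 40; below-median library versions: v2.1, v2.2. Among those, v2.1 has the highest startup time (s) (≈ 11).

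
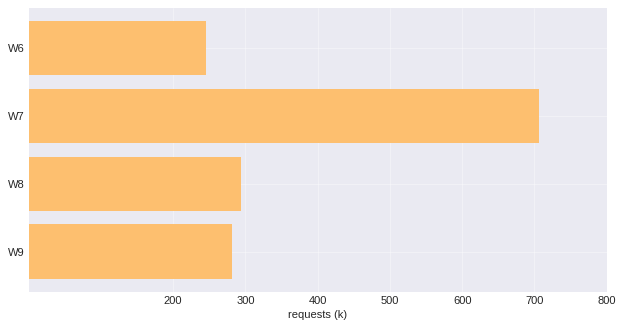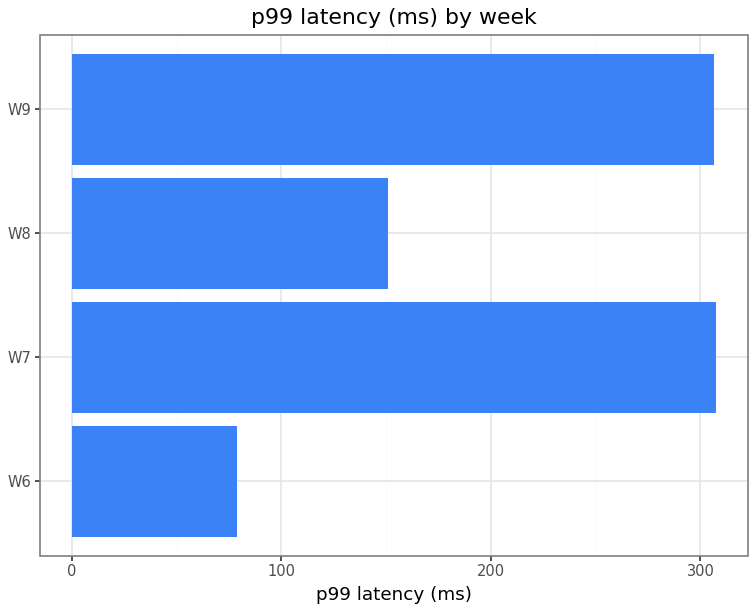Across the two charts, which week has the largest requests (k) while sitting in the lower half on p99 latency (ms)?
Chart 2 median p99 latency (ms) ≈ 250; below-median weeks: W6, W8. Among those, W8 has the highest requests (k) (≈ 300).

W8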